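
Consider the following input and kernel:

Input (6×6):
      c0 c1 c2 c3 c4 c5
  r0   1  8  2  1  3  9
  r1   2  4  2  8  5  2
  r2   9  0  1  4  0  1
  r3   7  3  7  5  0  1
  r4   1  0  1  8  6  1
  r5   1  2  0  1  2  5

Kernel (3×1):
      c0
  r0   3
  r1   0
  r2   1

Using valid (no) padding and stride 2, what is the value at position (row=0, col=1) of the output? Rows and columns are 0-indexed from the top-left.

The receptive field on the input at this output position is [2 / 2 / 1]. Elementwise product with the kernel and sum: 2·3 + 1·1.

7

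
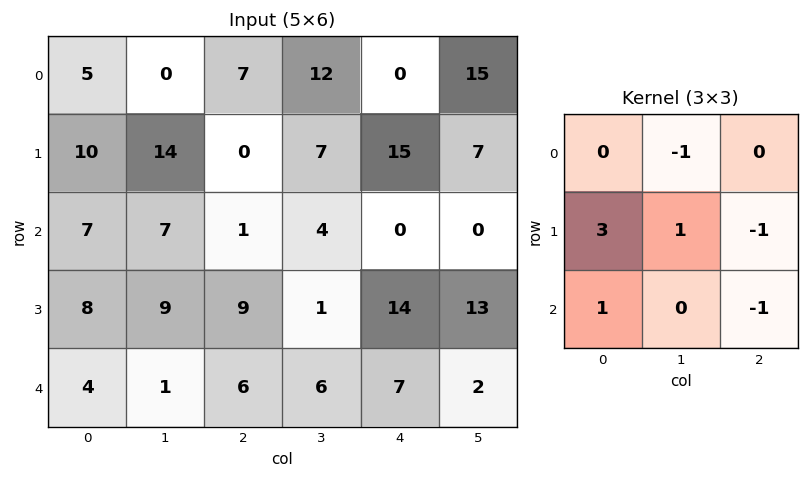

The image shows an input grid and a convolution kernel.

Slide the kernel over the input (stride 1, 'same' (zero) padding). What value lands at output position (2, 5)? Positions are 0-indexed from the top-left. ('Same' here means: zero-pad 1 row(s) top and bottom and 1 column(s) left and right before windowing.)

7

The receptive field on the zero-padded input at this output position is [15 7 0 / 0 0 0 / 14 13 0]. Elementwise product with the kernel and sum: 7·-1 + 0·3 + 0·1 + 0·-1 + 14·1 + 0·-1.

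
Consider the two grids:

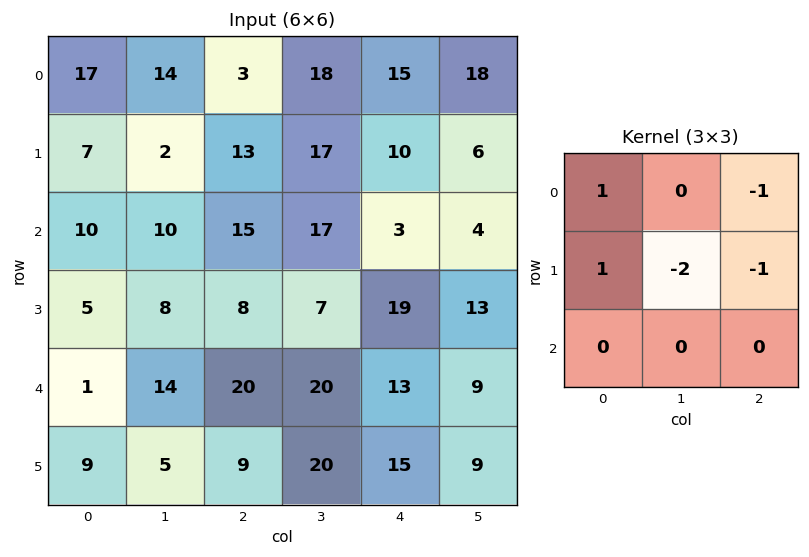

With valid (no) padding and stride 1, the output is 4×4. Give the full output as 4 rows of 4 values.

4 -45 -43 -9
-31 -52 -19 18
-24 -22 -13 -31
-50 -45 -44 -21

Output[0,0]: The receptive field on the input at this output position is [17 14 3 / 7 2 13 / 10 10 15]. Elementwise product with the kernel and sum: 17·1 + 3·-1 + 7·1 + 2·-2 + 13·-1.
Output[0,1]: The receptive field on the input at this output position is [14 3 18 / 2 13 17 / 10 15 17]. Elementwise product with the kernel and sum: 14·1 + 18·-1 + 2·1 + 13·-2 + 17·-1.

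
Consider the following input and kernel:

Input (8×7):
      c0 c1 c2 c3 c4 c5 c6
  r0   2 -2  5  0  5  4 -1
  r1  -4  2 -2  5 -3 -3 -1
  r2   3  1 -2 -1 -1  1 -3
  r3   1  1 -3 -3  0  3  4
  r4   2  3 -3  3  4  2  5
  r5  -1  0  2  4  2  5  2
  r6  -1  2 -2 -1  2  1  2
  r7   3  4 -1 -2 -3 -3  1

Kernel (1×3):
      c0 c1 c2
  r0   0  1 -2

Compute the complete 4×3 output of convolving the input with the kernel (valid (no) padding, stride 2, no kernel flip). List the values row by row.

Output[0,0]: The receptive field on the input at this output position is [2 -2 5]. Elementwise product with the kernel and sum: -2·1 + 5·-2.

-12 -10 6
5 1 7
9 -5 -8
6 -5 -3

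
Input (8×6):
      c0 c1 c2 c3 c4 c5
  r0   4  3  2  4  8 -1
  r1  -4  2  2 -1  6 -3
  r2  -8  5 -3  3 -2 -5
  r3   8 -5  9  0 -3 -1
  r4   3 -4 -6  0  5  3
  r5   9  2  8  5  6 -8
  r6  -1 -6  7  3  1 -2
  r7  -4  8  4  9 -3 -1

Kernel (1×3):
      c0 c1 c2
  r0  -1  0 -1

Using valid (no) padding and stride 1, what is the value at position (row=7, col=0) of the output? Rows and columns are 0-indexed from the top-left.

0

The receptive field on the input at this output position is [-4 8 4]. Elementwise product with the kernel and sum: -4·-1 + 4·-1.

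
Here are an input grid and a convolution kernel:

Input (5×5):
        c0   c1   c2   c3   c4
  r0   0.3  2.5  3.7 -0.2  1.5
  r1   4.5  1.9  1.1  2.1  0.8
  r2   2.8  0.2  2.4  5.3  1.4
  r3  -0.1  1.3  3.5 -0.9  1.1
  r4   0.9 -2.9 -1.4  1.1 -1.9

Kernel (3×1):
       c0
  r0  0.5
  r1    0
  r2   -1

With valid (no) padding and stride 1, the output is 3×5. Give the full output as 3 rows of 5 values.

Output[0,0]: The receptive field on the input at this output position is [0.3 / 4.5 / 2.8]. Elementwise product with the kernel and sum: 0.3·0.5 + 2.8·-1.

-2.65 1.05 -0.55 -5.4 -0.65
2.35 -0.35 -2.95 1.95 -0.7
0.5 3 2.6 1.55 2.6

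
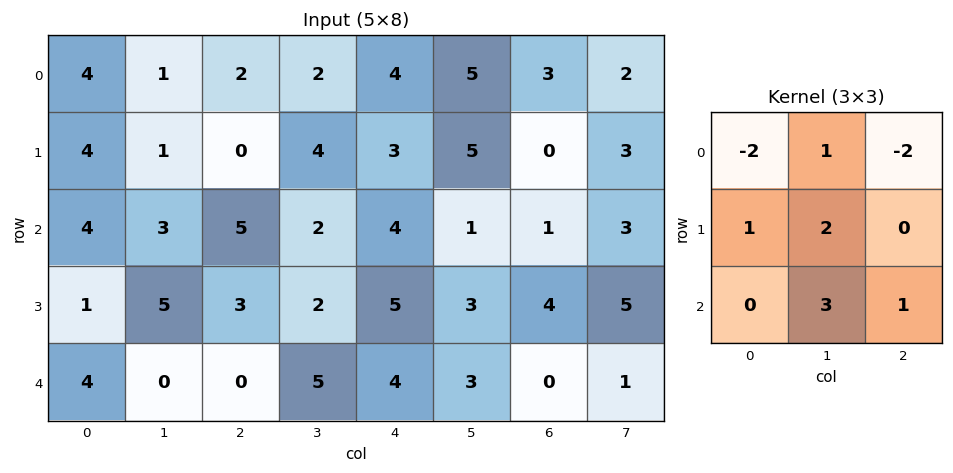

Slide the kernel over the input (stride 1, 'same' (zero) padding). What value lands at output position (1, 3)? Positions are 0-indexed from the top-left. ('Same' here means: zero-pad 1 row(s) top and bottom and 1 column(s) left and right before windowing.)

The receptive field on the zero-padded input at this output position is [2 2 4 / 0 4 3 / 5 2 4]. Elementwise product with the kernel and sum: 2·-2 + 2·1 + 4·-2 + 0·1 + 4·2 + 2·3 + 4·1.

8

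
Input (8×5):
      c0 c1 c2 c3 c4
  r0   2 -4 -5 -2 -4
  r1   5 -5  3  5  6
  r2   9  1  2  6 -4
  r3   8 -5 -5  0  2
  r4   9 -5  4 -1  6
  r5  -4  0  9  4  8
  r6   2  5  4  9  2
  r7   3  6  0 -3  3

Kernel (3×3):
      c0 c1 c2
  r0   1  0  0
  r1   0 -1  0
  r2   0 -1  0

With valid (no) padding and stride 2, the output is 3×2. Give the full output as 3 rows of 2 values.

Output[0,0]: The receptive field on the input at this output position is [2 -4 -5 / 5 -5 3 / 9 1 2]. Elementwise product with the kernel and sum: 2·1 + -5·-1 + 1·-1.
Output[0,1]: The receptive field on the input at this output position is [-5 -2 -4 / 3 5 6 / 2 6 -4]. Elementwise product with the kernel and sum: -5·1 + 5·-1 + 6·-1.

6 -16
19 3
4 -9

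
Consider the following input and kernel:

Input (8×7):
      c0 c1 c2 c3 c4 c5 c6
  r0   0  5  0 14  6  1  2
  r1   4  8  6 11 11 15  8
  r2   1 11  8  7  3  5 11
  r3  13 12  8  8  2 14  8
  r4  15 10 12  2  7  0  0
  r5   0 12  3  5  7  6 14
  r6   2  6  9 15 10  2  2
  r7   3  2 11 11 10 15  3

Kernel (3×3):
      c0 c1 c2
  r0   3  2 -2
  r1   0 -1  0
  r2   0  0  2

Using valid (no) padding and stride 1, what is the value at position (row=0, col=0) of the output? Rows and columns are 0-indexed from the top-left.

The receptive field on the input at this output position is [0 5 0 / 4 8 6 / 1 11 8]. Elementwise product with the kernel and sum: 0·3 + 5·2 + 0·-2 + 8·-1 + 8·2.

18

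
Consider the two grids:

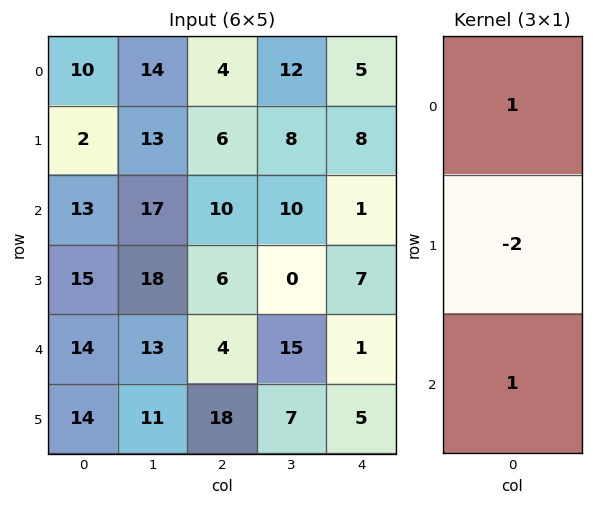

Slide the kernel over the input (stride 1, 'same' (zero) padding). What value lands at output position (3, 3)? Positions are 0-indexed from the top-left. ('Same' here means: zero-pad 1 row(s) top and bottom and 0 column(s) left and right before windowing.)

The receptive field on the zero-padded input at this output position is [10 / 0 / 15]. Elementwise product with the kernel and sum: 10·1 + 0·-2 + 15·1.

25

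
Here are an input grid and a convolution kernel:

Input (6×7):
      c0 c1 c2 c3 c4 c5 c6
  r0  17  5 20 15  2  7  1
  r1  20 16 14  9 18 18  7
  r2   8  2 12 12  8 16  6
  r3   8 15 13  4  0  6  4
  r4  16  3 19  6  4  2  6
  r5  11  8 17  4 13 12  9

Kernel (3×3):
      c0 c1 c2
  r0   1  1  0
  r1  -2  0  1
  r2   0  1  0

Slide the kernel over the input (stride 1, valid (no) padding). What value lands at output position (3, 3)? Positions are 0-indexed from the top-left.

7

The receptive field on the input at this output position is [4 0 6 / 6 4 2 / 4 13 12]. Elementwise product with the kernel and sum: 4·1 + 0·1 + 6·-2 + 2·1 + 13·1.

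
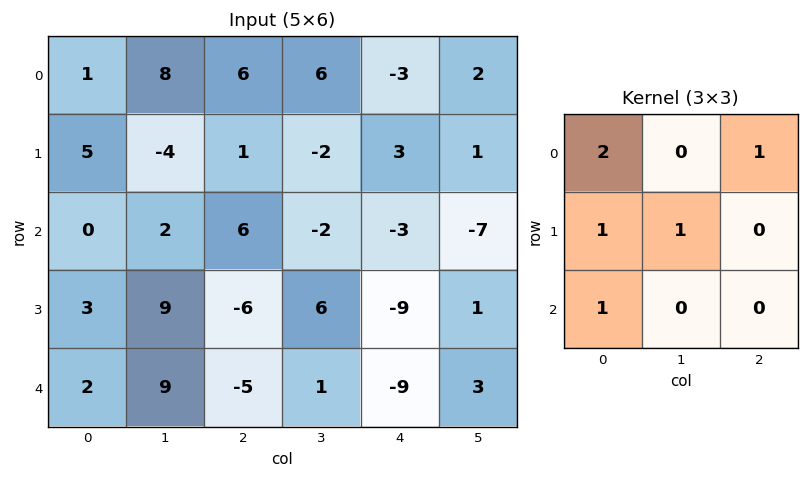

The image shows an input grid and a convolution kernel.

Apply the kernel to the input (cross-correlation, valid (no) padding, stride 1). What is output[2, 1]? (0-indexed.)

14

The receptive field on the input at this output position is [2 6 -2 / 9 -6 6 / 9 -5 1]. Elementwise product with the kernel and sum: 2·2 + -2·1 + 9·1 + -6·1 + 9·1.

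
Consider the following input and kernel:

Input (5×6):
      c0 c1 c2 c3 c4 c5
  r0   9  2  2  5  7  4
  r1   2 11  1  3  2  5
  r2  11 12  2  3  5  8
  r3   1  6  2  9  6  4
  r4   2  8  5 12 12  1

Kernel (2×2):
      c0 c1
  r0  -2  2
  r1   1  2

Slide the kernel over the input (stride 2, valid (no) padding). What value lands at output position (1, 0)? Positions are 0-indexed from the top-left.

15

The receptive field on the input at this output position is [11 12 / 1 6]. Elementwise product with the kernel and sum: 11·-2 + 12·2 + 1·1 + 6·2.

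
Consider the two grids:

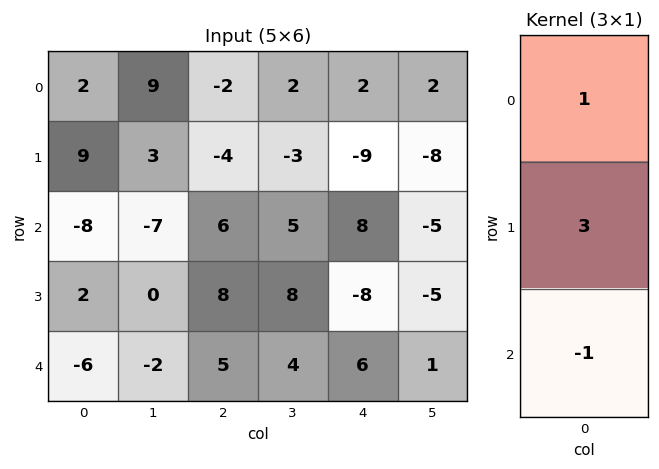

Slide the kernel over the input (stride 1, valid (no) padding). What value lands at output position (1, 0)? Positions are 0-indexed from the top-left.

-17

The receptive field on the input at this output position is [9 / -8 / 2]. Elementwise product with the kernel and sum: 9·1 + -8·3 + 2·-1.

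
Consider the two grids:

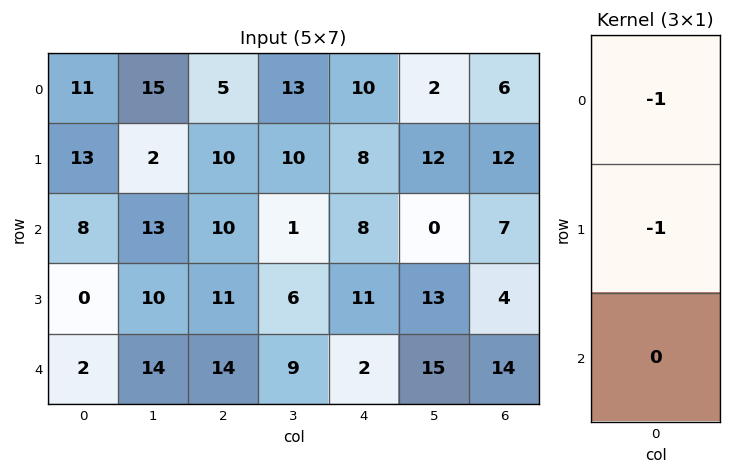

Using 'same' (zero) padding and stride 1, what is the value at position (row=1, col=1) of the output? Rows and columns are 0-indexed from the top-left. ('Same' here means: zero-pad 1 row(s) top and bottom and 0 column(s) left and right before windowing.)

-17

The receptive field on the zero-padded input at this output position is [15 / 2 / 13]. Elementwise product with the kernel and sum: 15·-1 + 2·-1.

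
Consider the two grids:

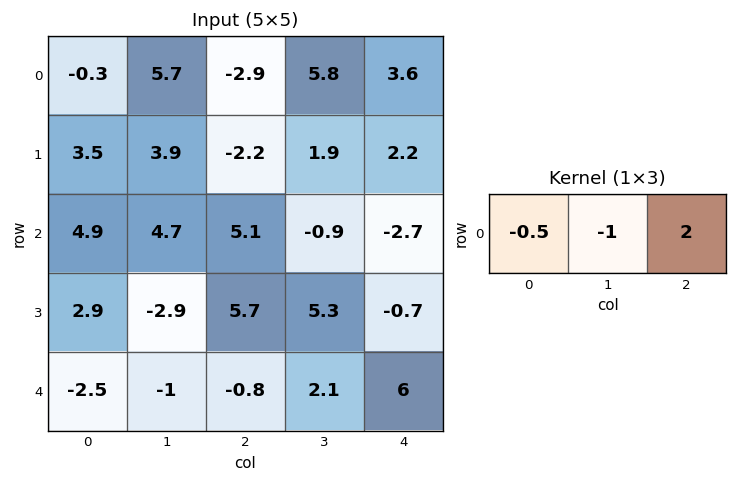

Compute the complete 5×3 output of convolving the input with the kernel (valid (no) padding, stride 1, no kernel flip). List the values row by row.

-11.35 11.65 2.85
-10.05 4.05 3.6
3.05 -9.25 -7.05
12.85 6.35 -9.55
0.65 5.5 10.3

Output[0,0]: The receptive field on the input at this output position is [-0.3 5.7 -2.9]. Elementwise product with the kernel and sum: -0.3·-0.5 + 5.7·-1 + -2.9·2.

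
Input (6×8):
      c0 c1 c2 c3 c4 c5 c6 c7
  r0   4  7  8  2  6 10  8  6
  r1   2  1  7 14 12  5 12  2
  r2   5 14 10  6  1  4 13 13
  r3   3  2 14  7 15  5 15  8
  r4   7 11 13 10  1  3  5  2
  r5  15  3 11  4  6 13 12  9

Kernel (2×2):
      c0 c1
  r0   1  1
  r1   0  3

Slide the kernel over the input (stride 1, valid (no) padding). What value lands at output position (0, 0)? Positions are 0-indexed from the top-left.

The receptive field on the input at this output position is [4 7 / 2 1]. Elementwise product with the kernel and sum: 4·1 + 7·1 + 1·3.

14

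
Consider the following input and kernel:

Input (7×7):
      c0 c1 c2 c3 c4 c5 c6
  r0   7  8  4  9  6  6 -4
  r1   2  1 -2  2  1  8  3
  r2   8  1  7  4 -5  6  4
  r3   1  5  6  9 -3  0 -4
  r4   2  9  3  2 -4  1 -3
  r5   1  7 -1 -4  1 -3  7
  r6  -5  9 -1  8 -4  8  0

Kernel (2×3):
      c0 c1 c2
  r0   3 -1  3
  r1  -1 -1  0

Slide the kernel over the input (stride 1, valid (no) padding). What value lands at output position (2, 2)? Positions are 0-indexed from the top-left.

-13

The receptive field on the input at this output position is [7 4 -5 / 6 9 -3]. Elementwise product with the kernel and sum: 7·3 + 4·-1 + -5·3 + 6·-1 + 9·-1.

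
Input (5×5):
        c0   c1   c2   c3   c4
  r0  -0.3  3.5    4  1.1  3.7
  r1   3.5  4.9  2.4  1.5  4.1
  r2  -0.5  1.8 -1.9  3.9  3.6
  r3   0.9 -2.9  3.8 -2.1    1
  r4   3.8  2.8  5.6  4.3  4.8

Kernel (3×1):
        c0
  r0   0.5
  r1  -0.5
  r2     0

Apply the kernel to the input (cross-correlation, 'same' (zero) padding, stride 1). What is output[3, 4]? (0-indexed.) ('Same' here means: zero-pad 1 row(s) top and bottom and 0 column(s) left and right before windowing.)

The receptive field on the zero-padded input at this output position is [3.6 / 1 / 4.8]. Elementwise product with the kernel and sum: 3.6·0.5 + 1·-0.5.

1.3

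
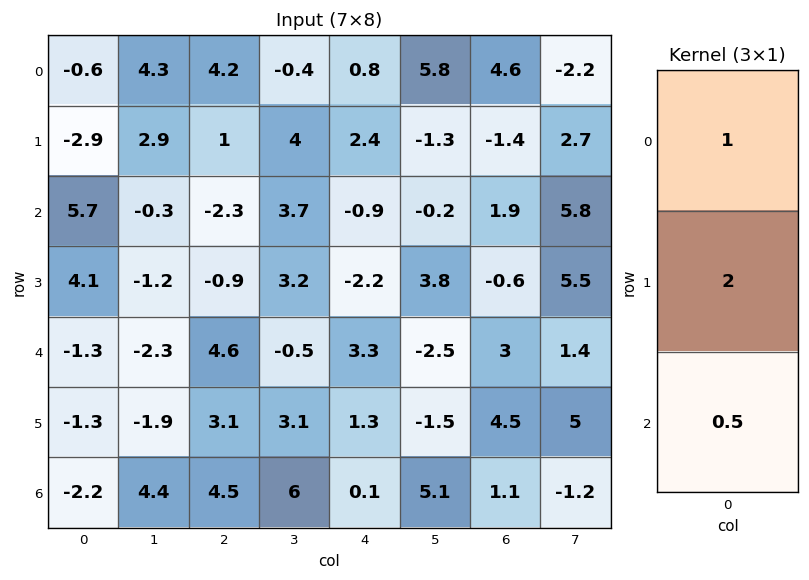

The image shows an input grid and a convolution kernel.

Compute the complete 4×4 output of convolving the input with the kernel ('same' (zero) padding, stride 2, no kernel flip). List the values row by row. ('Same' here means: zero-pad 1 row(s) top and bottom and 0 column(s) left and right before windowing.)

Output[0,0]: The receptive field on the zero-padded input at this output position is [0 / -0.6 / -2.9]. Elementwise product with the kernel and sum: 0·1 + -0.6·2 + -2.9·0.5.

-2.65 8.9 2.8 8.5
10.55 -4.05 -0.5 2.1
0.85 9.85 5.05 7.65
-5.7 12.1 1.5 6.7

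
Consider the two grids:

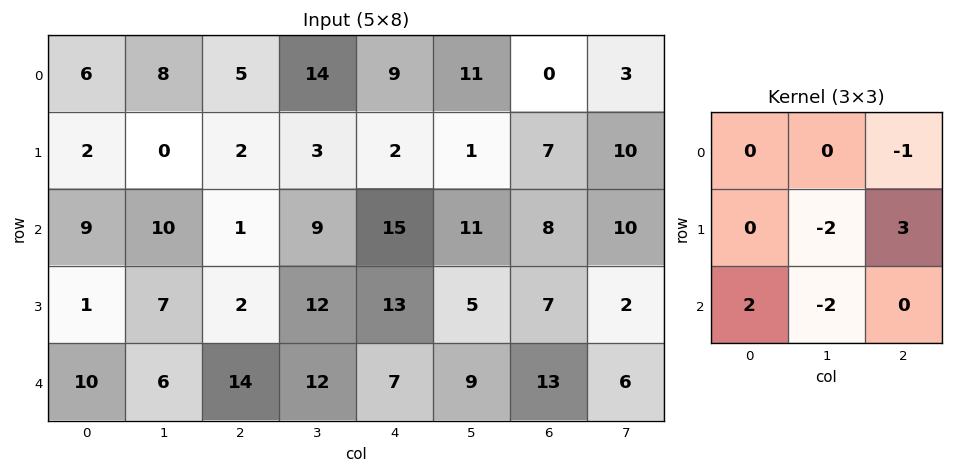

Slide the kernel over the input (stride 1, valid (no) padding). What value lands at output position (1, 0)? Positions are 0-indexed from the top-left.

-31

The receptive field on the input at this output position is [2 0 2 / 9 10 1 / 1 7 2]. Elementwise product with the kernel and sum: 2·-1 + 10·-2 + 1·3 + 1·2 + 7·-2.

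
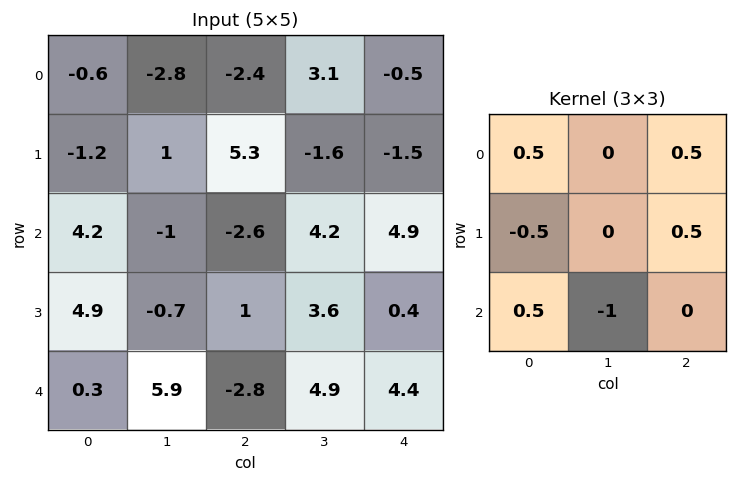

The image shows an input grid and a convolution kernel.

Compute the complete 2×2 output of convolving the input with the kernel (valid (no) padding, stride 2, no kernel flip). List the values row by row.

Output[0,0]: The receptive field on the input at this output position is [-0.6 -2.8 -2.4 / -1.2 1 5.3 / 4.2 -1 -2.6]. Elementwise product with the kernel and sum: -0.6·0.5 + -2.4·0.5 + -1.2·-0.5 + 5.3·0.5 + 4.2·0.5 + -1·-1.

4.85 -10.35
-6.9 -5.45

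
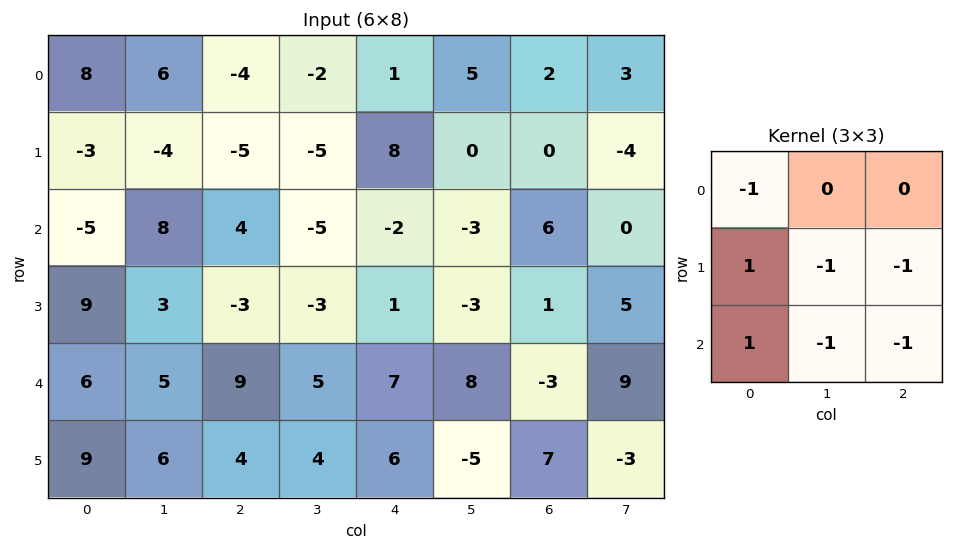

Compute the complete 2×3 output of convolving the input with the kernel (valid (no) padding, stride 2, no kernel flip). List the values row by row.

Output[0,0]: The receptive field on the input at this output position is [8 6 -4 / -3 -4 -5 / -5 8 4]. Elementwise product with the kernel and sum: 8·-1 + -3·1 + -4·-1 + -5·-1 + -5·1 + 8·-1 + 4·-1.

-19 7 2
6 -8 7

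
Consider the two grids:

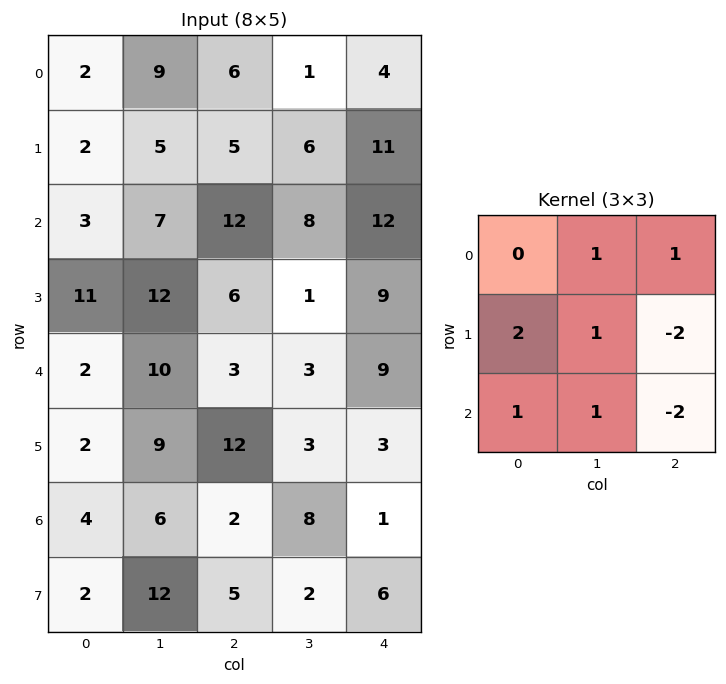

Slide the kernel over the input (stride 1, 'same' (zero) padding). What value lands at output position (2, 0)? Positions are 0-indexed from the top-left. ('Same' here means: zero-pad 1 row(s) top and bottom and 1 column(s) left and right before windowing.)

-17

The receptive field on the zero-padded input at this output position is [0 2 5 / 0 3 7 / 0 11 12]. Elementwise product with the kernel and sum: 2·1 + 5·1 + 0·2 + 3·1 + 7·-2 + 0·1 + 11·1 + 12·-2.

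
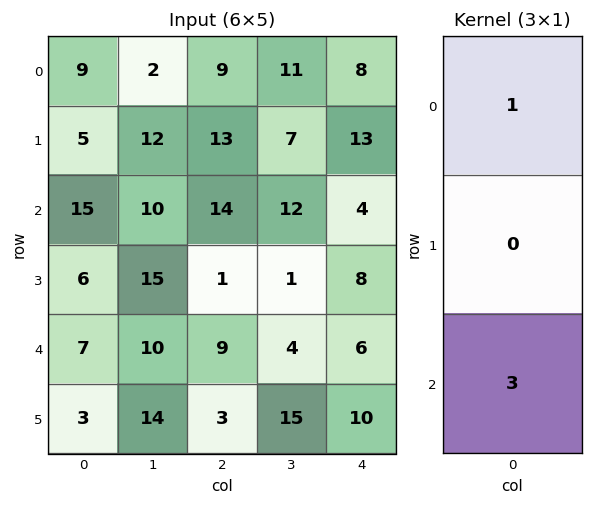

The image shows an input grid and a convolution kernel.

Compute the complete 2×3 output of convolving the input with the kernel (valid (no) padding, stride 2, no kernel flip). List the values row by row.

54 51 20
36 41 22

Output[0,0]: The receptive field on the input at this output position is [9 / 5 / 15]. Elementwise product with the kernel and sum: 9·1 + 15·3.
Output[0,1]: The receptive field on the input at this output position is [9 / 13 / 14]. Elementwise product with the kernel and sum: 9·1 + 14·3.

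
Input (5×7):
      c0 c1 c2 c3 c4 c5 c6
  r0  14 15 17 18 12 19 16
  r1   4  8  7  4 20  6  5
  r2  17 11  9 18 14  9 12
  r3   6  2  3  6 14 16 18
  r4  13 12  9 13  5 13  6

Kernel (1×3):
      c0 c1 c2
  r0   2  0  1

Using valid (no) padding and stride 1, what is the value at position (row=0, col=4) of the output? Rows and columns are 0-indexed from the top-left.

40

The receptive field on the input at this output position is [12 19 16]. Elementwise product with the kernel and sum: 12·2 + 16·1.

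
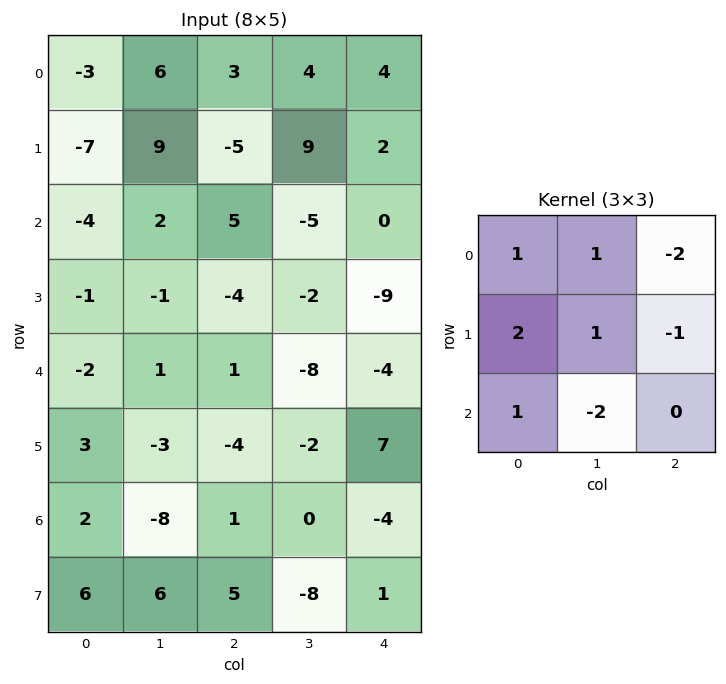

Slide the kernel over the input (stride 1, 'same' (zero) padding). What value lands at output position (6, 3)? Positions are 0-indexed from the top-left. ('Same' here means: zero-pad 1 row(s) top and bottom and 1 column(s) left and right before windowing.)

7

The receptive field on the zero-padded input at this output position is [-4 -2 7 / 1 0 -4 / 5 -8 1]. Elementwise product with the kernel and sum: -4·1 + -2·1 + 7·-2 + 1·2 + 0·1 + -4·-1 + 5·1 + -8·-2.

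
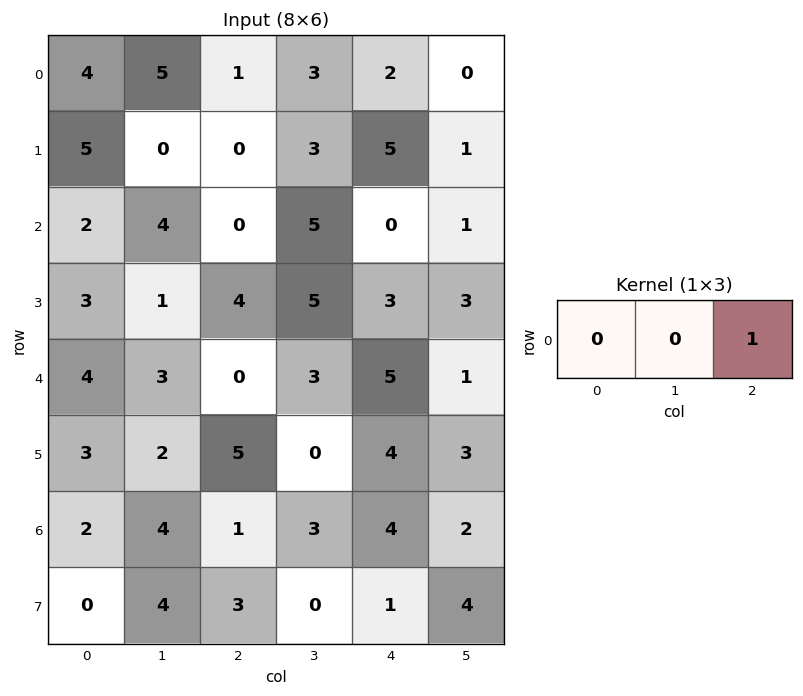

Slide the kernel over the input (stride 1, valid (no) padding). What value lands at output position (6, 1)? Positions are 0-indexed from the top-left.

3

The receptive field on the input at this output position is [4 1 3]. Elementwise product with the kernel and sum: 3·1.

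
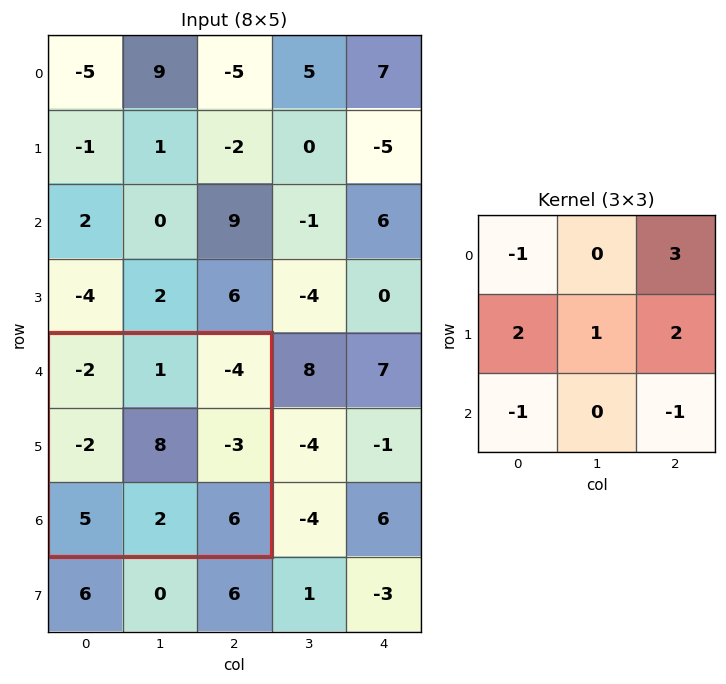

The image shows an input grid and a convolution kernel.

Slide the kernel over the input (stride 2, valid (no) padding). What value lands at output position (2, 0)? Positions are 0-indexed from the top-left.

The receptive field on the input at this output position is [-2 1 -4 / -2 8 -3 / 5 2 6]. Elementwise product with the kernel and sum: -2·-1 + -4·3 + -2·2 + 8·1 + -3·2 + 5·-1 + 6·-1.

-23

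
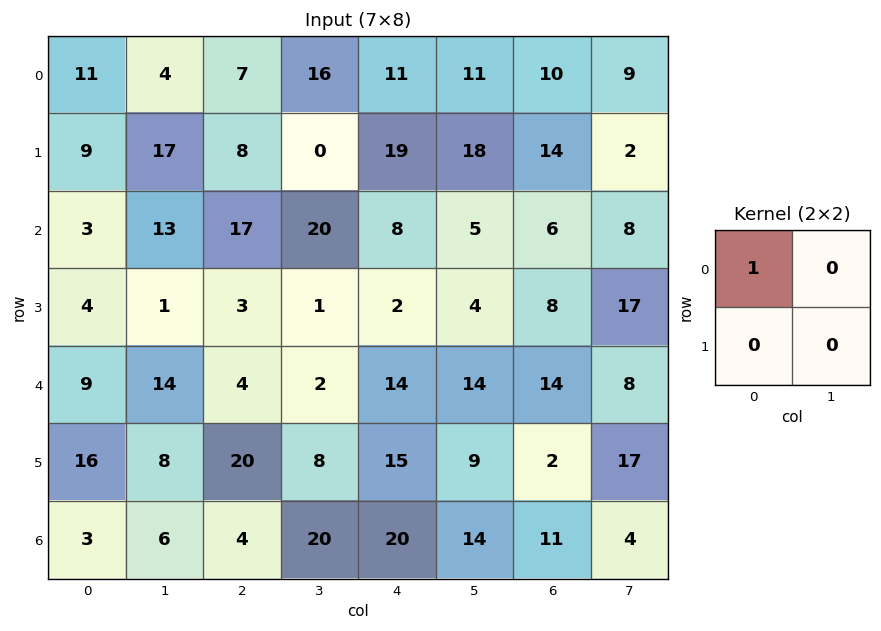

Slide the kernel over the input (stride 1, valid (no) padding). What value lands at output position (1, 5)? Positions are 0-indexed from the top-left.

18

The receptive field on the input at this output position is [18 14 / 5 6]. Elementwise product with the kernel and sum: 18·1.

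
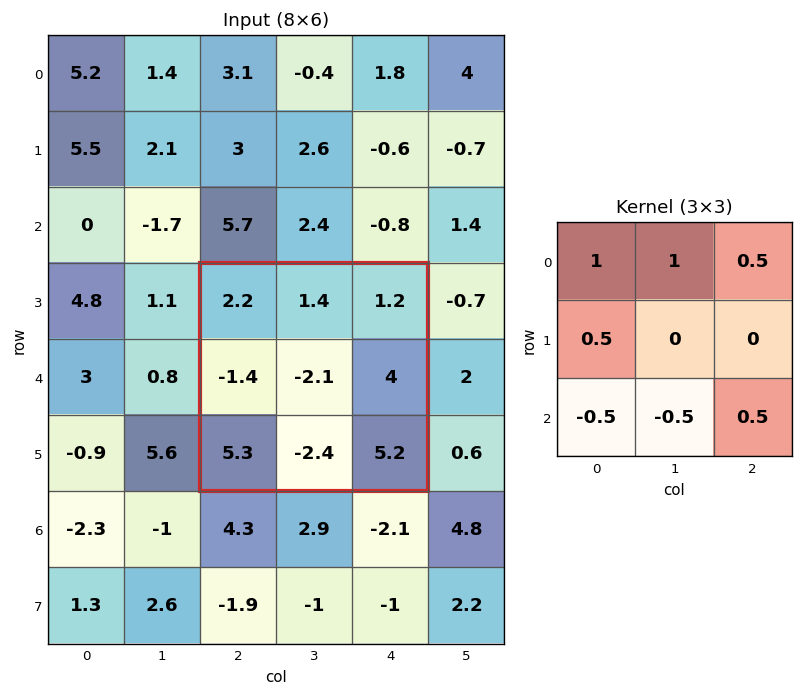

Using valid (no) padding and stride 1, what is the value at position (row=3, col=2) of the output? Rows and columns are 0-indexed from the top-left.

4.65

The receptive field on the input at this output position is [2.2 1.4 1.2 / -1.4 -2.1 4 / 5.3 -2.4 5.2]. Elementwise product with the kernel and sum: 2.2·1 + 1.4·1 + 1.2·0.5 + -1.4·0.5 + 5.3·-0.5 + -2.4·-0.5 + 5.2·0.5.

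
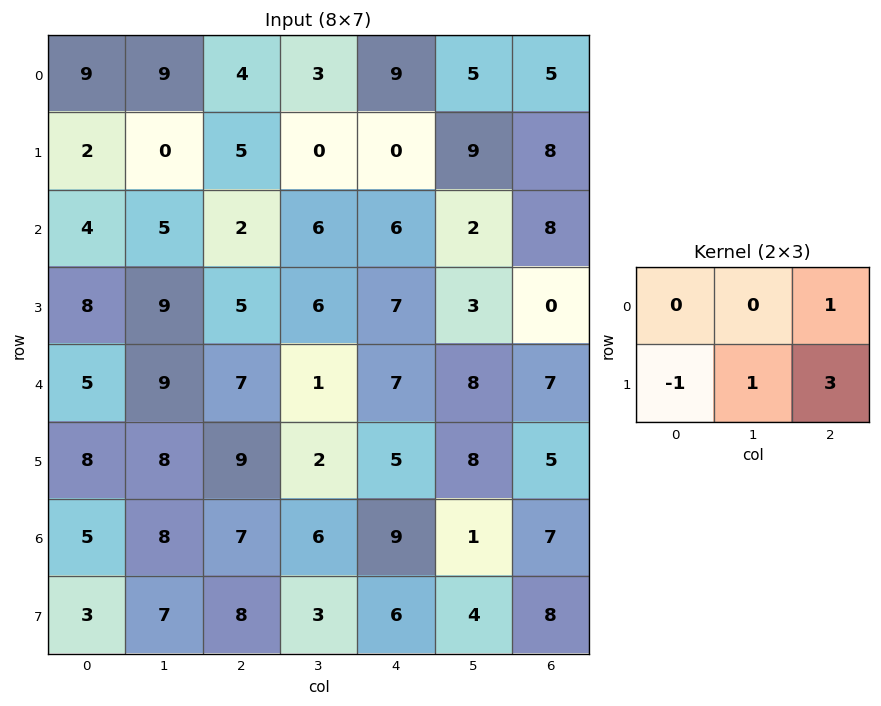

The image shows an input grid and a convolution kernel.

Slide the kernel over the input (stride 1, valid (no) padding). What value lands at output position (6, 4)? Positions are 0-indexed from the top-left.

The receptive field on the input at this output position is [9 1 7 / 6 4 8]. Elementwise product with the kernel and sum: 7·1 + 6·-1 + 4·1 + 8·3.

29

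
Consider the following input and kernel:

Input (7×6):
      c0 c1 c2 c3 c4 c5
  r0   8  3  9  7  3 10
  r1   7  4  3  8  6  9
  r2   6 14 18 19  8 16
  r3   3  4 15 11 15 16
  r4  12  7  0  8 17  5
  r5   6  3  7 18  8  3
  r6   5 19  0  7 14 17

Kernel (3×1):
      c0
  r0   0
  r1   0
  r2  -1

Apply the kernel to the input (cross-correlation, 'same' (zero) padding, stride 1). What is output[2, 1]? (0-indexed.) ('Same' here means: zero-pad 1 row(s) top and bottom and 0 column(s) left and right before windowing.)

The receptive field on the zero-padded input at this output position is [4 / 14 / 4]. Elementwise product with the kernel and sum: 4·-1.

-4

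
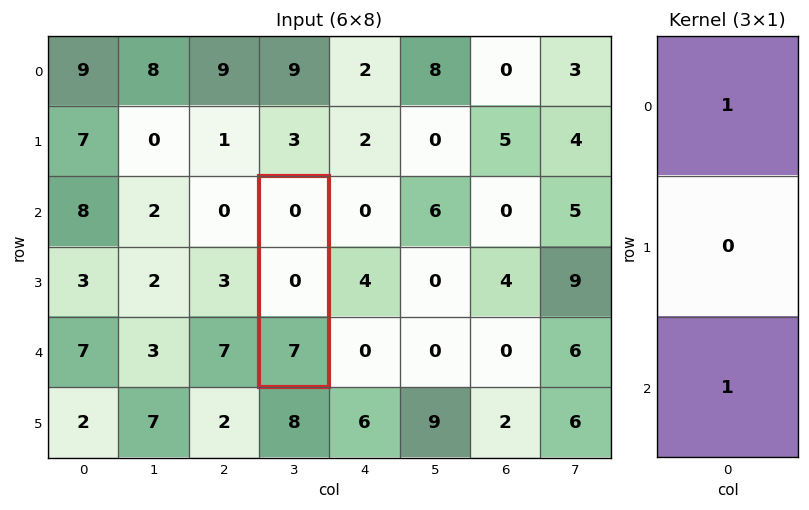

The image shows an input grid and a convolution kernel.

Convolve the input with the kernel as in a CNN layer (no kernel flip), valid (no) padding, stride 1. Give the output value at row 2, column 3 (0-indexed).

7

The receptive field on the input at this output position is [0 / 0 / 7]. Elementwise product with the kernel and sum: 0·1 + 7·1.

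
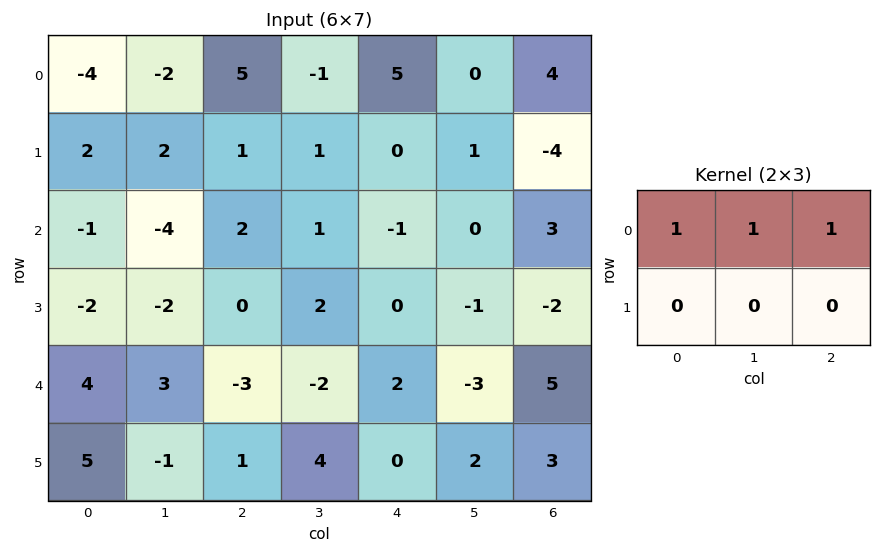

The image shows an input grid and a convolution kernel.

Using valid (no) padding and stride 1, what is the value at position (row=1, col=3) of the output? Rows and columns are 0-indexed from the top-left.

2

The receptive field on the input at this output position is [1 0 1 / 1 -1 0]. Elementwise product with the kernel and sum: 1·1 + 0·1 + 1·1.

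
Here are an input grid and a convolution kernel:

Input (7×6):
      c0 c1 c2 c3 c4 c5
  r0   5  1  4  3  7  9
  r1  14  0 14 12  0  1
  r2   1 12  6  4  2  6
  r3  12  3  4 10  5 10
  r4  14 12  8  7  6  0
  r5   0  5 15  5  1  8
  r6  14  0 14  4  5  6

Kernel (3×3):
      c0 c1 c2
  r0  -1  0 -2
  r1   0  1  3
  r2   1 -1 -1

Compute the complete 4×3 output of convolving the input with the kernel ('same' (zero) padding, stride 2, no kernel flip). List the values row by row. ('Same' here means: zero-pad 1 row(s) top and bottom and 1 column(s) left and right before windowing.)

Output[0,0]: The receptive field on the zero-padded input at this output position is [0 0 0 / 0 5 1 / 0 14 0]. Elementwise product with the kernel and sum: 0·-1 + 0·-2 + 5·1 + 1·3 + 0·1 + 14·-1 + 0·-1.
Output[0,1]: The receptive field on the zero-padded input at this output position is [0 0 0 / 1 4 3 / 0 14 12]. Elementwise product with the kernel and sum: 0·-1 + 0·-2 + 4·1 + 3·3 + 0·1 + 14·-1 + 12·-1.

-6 -13 45
22 -17 1
39 -9 -28
4 11 2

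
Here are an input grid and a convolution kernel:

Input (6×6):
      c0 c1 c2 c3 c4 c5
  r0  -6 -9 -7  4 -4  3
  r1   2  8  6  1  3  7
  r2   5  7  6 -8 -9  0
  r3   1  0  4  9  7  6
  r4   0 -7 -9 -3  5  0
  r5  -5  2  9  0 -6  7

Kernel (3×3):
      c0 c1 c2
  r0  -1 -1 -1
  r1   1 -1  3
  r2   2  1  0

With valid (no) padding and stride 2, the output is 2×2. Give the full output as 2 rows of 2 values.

Output[0,0]: The receptive field on the input at this output position is [-6 -9 -7 / 2 8 6 / 5 7 6]. Elementwise product with the kernel and sum: -6·-1 + -9·-1 + -7·-1 + 2·1 + 8·-1 + 6·3 + 5·2 + 7·1.
Output[0,1]: The receptive field on the input at this output position is [-7 4 -4 / 6 1 3 / 6 -8 -9]. Elementwise product with the kernel and sum: -7·-1 + 4·-1 + -4·-1 + 6·1 + 1·-1 + 3·3 + 6·2 + -8·1.

51 25
-12 6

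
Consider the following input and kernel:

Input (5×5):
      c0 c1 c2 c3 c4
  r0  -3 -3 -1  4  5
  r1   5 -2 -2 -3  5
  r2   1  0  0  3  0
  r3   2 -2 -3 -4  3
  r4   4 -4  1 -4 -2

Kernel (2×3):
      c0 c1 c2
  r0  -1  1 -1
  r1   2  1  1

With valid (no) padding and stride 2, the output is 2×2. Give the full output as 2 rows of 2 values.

7 -2
-2 -4

Output[0,0]: The receptive field on the input at this output position is [-3 -3 -1 / 5 -2 -2]. Elementwise product with the kernel and sum: -3·-1 + -3·1 + -1·-1 + 5·2 + -2·1 + -2·1.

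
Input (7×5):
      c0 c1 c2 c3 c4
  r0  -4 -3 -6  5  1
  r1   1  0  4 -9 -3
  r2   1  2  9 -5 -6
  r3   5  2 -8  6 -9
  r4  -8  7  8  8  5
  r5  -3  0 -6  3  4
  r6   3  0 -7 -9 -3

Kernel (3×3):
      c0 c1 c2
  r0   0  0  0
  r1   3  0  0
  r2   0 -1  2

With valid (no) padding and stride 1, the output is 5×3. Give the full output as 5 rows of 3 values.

19 -19 5
-15 26 3
24 14 -22
-36 33 29
-23 -11 -15

Output[0,0]: The receptive field on the input at this output position is [-4 -3 -6 / 1 0 4 / 1 2 9]. Elementwise product with the kernel and sum: 1·3 + 2·-1 + 9·2.
Output[0,1]: The receptive field on the input at this output position is [-3 -6 5 / 0 4 -9 / 2 9 -5]. Elementwise product with the kernel and sum: 0·3 + 9·-1 + -5·2.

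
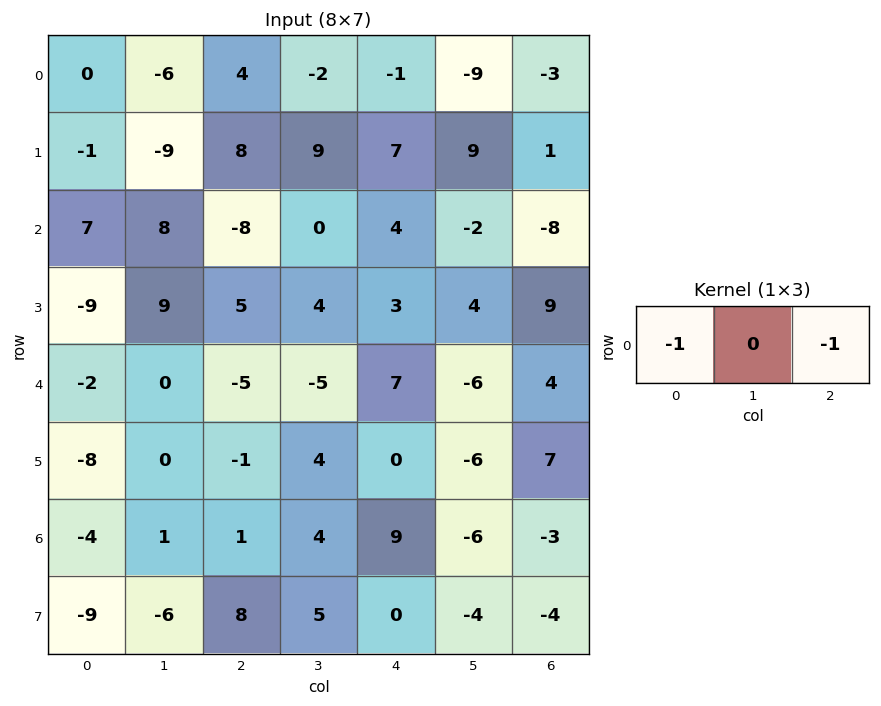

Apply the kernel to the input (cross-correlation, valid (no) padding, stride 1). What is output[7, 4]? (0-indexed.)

The receptive field on the input at this output position is [0 -4 -4]. Elementwise product with the kernel and sum: 0·-1 + -4·-1.

4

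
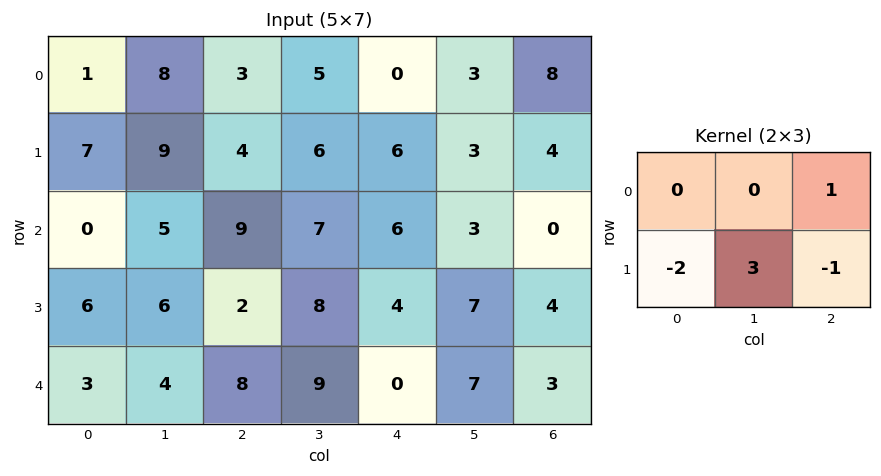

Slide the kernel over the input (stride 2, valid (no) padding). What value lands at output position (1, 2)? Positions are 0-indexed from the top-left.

The receptive field on the input at this output position is [6 3 0 / 4 7 4]. Elementwise product with the kernel and sum: 0·1 + 4·-2 + 7·3 + 4·-1.

9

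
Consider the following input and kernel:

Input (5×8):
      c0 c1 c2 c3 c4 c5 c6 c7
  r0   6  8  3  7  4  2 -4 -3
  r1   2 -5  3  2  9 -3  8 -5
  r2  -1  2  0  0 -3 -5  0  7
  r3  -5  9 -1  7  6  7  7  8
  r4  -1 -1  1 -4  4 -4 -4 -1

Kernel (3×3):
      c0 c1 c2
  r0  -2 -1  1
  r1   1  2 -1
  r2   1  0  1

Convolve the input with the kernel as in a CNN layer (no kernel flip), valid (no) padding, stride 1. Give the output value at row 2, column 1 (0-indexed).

-9

The receptive field on the input at this output position is [2 0 0 / 9 -1 7 / -1 1 -4]. Elementwise product with the kernel and sum: 2·-2 + 0·-1 + 0·1 + 9·1 + -1·2 + 7·-1 + -1·1 + -4·1.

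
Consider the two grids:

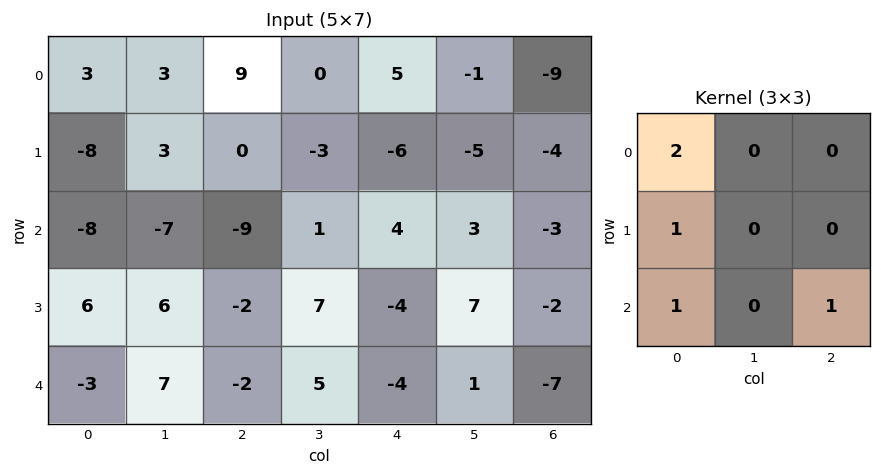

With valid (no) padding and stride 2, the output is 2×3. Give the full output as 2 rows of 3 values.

-19 13 5
-15 -26 -7

Output[0,0]: The receptive field on the input at this output position is [3 3 9 / -8 3 0 / -8 -7 -9]. Elementwise product with the kernel and sum: 3·2 + -8·1 + -8·1 + -9·1.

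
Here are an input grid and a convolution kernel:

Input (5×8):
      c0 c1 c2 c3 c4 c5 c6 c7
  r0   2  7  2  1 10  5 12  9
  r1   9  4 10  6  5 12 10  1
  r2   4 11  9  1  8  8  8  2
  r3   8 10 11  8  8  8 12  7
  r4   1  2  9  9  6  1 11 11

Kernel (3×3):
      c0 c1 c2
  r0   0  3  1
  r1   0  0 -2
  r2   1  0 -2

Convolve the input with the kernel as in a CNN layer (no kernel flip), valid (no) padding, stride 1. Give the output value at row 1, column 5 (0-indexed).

The receptive field on the input at this output position is [12 10 1 / 8 8 2 / 8 12 7]. Elementwise product with the kernel and sum: 10·3 + 1·1 + 2·-2 + 8·1 + 7·-2.

21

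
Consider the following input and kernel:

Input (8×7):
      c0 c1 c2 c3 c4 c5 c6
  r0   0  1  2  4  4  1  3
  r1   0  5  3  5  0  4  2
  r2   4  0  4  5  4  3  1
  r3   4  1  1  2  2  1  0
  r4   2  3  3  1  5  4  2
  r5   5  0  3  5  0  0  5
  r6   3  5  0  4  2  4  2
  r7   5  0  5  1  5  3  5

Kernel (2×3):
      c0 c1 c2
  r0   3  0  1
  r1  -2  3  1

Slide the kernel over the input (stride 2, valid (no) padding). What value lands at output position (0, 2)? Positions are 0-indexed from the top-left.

29

The receptive field on the input at this output position is [4 1 3 / 0 4 2]. Elementwise product with the kernel and sum: 4·3 + 3·1 + 0·-2 + 4·3 + 2·1.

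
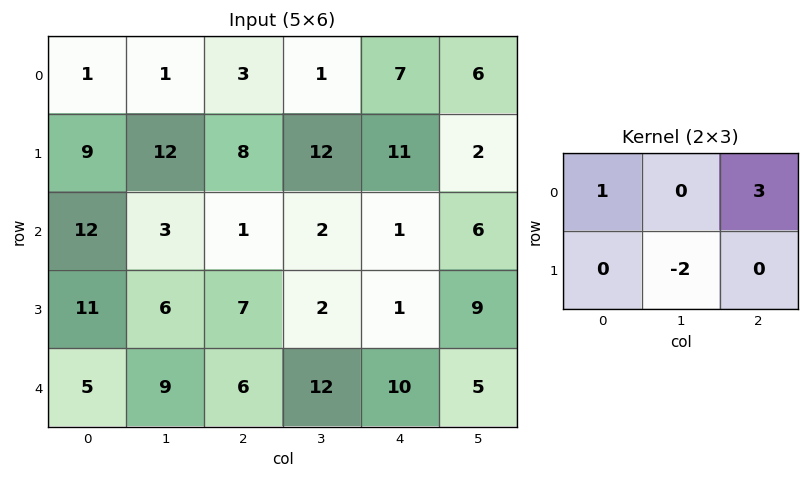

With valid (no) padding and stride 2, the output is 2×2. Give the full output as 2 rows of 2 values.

-14 0
3 0

Output[0,0]: The receptive field on the input at this output position is [1 1 3 / 9 12 8]. Elementwise product with the kernel and sum: 1·1 + 3·3 + 12·-2.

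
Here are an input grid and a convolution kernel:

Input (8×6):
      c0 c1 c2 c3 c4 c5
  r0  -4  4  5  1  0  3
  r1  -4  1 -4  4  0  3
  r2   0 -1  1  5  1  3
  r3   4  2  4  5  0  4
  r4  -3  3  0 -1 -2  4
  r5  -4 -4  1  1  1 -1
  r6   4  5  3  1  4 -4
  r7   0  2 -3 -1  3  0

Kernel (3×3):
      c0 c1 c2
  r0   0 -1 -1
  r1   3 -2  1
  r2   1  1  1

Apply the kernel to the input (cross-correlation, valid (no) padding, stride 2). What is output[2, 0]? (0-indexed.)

6

The receptive field on the input at this output position is [-3 3 0 / -4 -4 1 / 4 5 3]. Elementwise product with the kernel and sum: 3·-1 + 0·-1 + -4·3 + -4·-2 + 1·1 + 4·1 + 5·1 + 3·1.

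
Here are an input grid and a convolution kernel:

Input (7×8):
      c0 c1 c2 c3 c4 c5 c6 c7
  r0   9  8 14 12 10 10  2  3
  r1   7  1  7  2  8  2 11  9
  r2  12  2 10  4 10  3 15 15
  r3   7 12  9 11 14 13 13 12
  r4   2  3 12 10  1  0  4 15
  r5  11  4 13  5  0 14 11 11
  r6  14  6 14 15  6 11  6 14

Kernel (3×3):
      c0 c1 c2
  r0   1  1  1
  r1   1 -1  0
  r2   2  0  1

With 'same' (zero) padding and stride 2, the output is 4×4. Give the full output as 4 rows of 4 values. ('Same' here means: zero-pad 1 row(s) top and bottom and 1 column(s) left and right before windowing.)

-8 -2 8 21
8 37 41 48
21 36 71 73
1 14 28 41

Output[0,0]: The receptive field on the zero-padded input at this output position is [0 0 0 / 0 9 8 / 0 7 1]. Elementwise product with the kernel and sum: 0·1 + 0·1 + 0·1 + 0·1 + 9·-1 + 0·2 + 1·1.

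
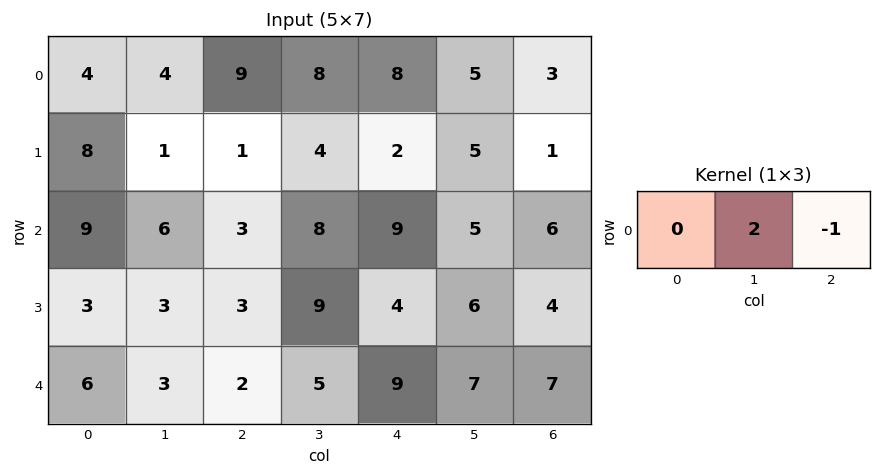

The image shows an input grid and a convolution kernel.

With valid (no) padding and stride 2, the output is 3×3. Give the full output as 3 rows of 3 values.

-1 8 7
9 7 4
4 1 7

Output[0,0]: The receptive field on the input at this output position is [4 4 9]. Elementwise product with the kernel and sum: 4·2 + 9·-1.
Output[0,1]: The receptive field on the input at this output position is [9 8 8]. Elementwise product with the kernel and sum: 8·2 + 8·-1.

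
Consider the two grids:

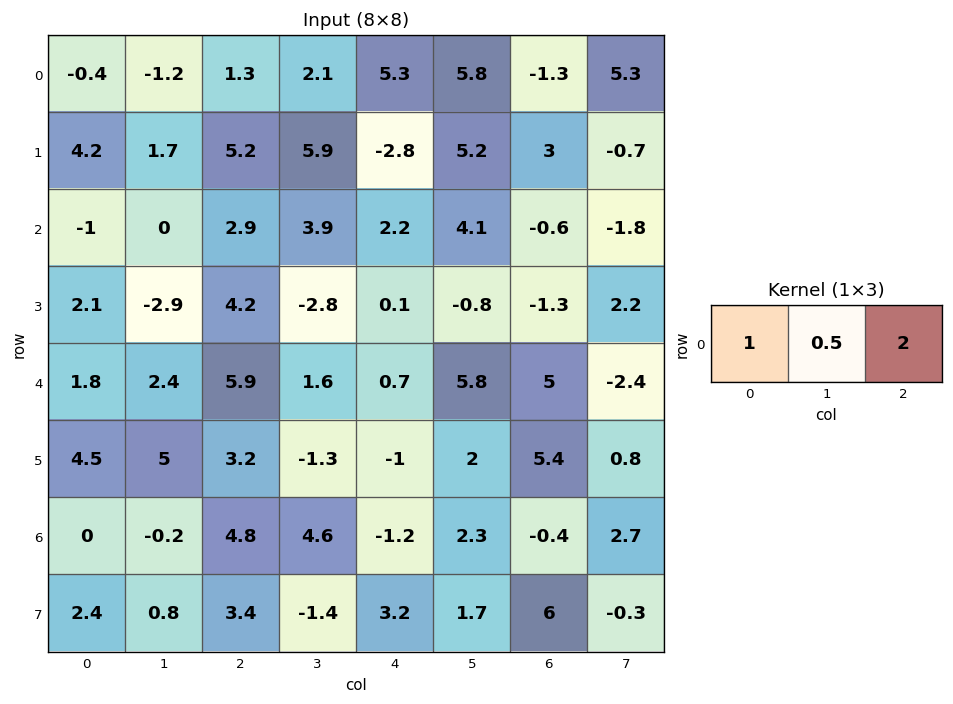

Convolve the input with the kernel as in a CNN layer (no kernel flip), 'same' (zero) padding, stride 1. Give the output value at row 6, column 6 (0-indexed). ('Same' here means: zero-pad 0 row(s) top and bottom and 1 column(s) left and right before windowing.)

The receptive field on the zero-padded input at this output position is [2.3 -0.4 2.7]. Elementwise product with the kernel and sum: 2.3·1 + -0.4·0.5 + 2.7·2.

7.5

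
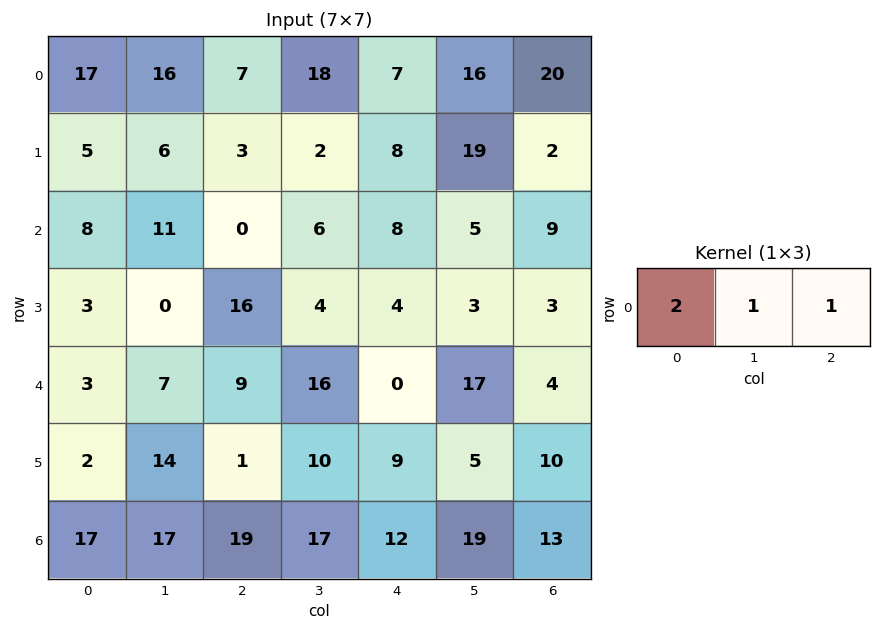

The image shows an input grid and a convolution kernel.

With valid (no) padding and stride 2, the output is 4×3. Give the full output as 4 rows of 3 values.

Output[0,0]: The receptive field on the input at this output position is [17 16 7]. Elementwise product with the kernel and sum: 17·2 + 16·1 + 7·1.

57 39 50
27 14 30
22 34 21
70 67 56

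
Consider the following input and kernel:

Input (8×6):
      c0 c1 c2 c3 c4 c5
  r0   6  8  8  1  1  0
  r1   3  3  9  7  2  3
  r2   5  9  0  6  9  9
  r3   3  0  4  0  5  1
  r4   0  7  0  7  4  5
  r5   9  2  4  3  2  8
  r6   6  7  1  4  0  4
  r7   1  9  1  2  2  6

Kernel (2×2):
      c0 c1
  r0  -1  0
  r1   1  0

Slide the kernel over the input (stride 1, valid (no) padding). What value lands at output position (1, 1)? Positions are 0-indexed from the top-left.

The receptive field on the input at this output position is [3 9 / 9 0]. Elementwise product with the kernel and sum: 3·-1 + 9·1.

6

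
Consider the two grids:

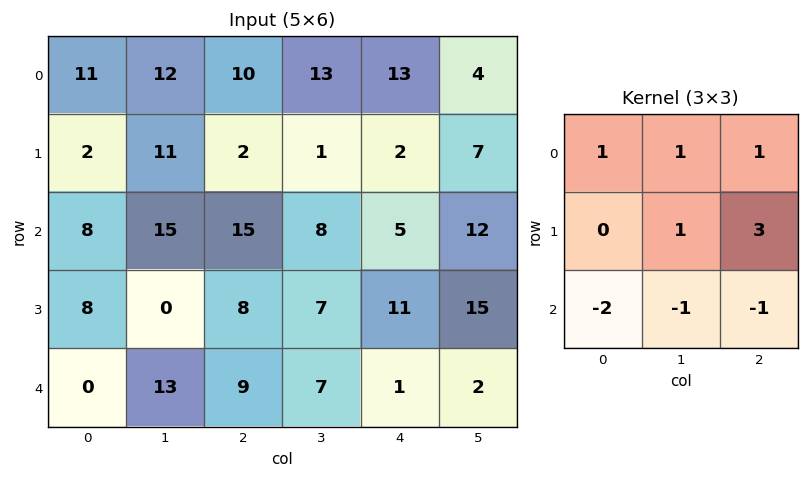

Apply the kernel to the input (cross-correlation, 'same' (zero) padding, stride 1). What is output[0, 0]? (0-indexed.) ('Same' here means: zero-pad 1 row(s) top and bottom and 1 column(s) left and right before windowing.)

34

The receptive field on the zero-padded input at this output position is [0 0 0 / 0 11 12 / 0 2 11]. Elementwise product with the kernel and sum: 0·1 + 0·1 + 0·1 + 11·1 + 12·3 + 0·-2 + 2·-1 + 11·-1.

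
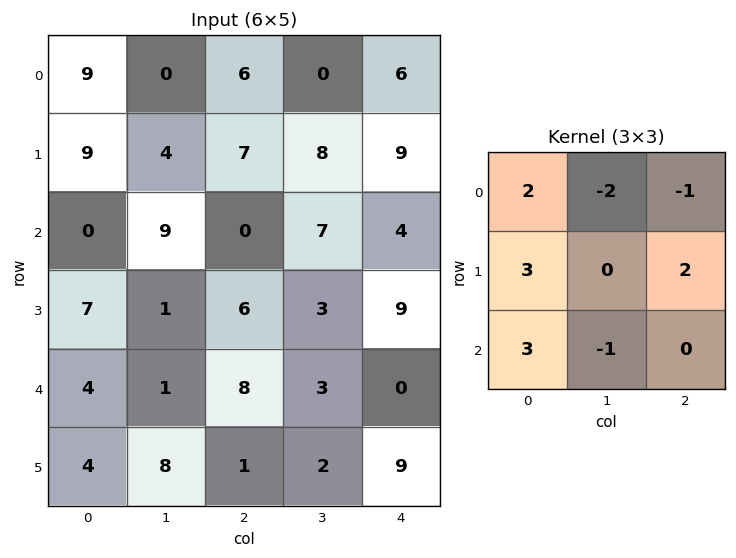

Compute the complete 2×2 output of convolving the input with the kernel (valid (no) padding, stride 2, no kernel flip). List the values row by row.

44 38
26 39

Output[0,0]: The receptive field on the input at this output position is [9 0 6 / 9 4 7 / 0 9 0]. Elementwise product with the kernel and sum: 9·2 + 0·-2 + 6·-1 + 9·3 + 7·2 + 0·3 + 9·-1.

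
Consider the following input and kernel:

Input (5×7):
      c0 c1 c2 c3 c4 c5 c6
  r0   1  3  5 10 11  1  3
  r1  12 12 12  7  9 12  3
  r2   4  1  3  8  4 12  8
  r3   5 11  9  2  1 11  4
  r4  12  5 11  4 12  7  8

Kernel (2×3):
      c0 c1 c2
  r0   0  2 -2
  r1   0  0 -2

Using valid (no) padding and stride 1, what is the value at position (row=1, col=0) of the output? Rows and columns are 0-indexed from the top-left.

The receptive field on the input at this output position is [12 12 12 / 4 1 3]. Elementwise product with the kernel and sum: 12·2 + 12·-2 + 3·-2.

-6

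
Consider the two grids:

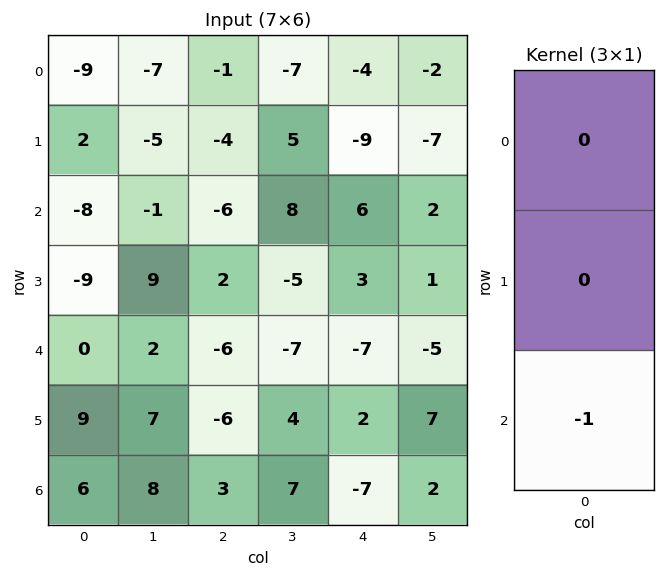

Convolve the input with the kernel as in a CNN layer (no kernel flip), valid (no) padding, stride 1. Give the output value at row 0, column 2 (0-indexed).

6

The receptive field on the input at this output position is [-1 / -4 / -6]. Elementwise product with the kernel and sum: -6·-1.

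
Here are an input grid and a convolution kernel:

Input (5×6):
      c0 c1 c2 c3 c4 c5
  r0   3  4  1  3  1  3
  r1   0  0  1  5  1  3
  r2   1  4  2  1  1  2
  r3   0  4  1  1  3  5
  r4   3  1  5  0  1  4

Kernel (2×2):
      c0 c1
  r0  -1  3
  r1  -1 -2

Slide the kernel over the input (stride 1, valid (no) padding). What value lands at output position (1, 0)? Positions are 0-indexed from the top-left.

The receptive field on the input at this output position is [0 0 / 1 4]. Elementwise product with the kernel and sum: 0·-1 + 0·3 + 1·-1 + 4·-2.

-9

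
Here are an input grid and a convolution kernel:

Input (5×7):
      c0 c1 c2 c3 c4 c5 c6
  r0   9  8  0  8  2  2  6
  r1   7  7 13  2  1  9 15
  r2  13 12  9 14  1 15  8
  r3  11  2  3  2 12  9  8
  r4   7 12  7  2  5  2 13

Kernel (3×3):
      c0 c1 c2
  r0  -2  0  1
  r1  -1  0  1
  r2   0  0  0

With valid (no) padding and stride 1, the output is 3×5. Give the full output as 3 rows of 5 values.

-12 -13 -10 -7 16
-5 -10 -33 6 20
-25 -10 -8 -6 2

Output[0,0]: The receptive field on the input at this output position is [9 8 0 / 7 7 13 / 13 12 9]. Elementwise product with the kernel and sum: 9·-2 + 0·1 + 7·-1 + 13·1.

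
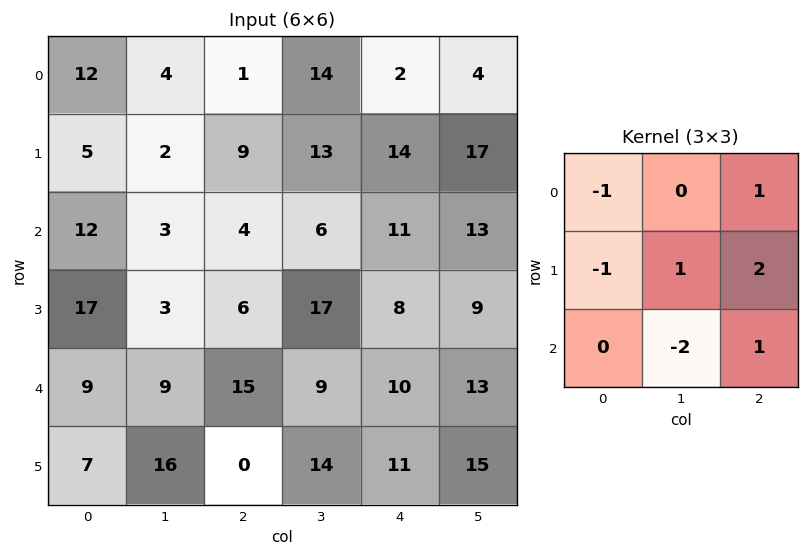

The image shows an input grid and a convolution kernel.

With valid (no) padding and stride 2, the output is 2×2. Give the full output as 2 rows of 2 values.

2 32
-13 26

Output[0,0]: The receptive field on the input at this output position is [12 4 1 / 5 2 9 / 12 3 4]. Elementwise product with the kernel and sum: 12·-1 + 1·1 + 5·-1 + 2·1 + 9·2 + 3·-2 + 4·1.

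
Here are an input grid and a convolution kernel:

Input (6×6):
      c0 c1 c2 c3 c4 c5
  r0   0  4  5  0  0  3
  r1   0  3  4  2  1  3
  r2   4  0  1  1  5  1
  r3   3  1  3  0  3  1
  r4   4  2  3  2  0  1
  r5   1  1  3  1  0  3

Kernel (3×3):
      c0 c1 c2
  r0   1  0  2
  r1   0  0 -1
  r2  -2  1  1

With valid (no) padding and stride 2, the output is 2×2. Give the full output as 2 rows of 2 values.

Output[0,0]: The receptive field on the input at this output position is [0 4 5 / 0 3 4 / 4 0 1]. Elementwise product with the kernel and sum: 0·1 + 5·2 + 4·-1 + 4·-2 + 0·1 + 1·1.

-1 8
0 4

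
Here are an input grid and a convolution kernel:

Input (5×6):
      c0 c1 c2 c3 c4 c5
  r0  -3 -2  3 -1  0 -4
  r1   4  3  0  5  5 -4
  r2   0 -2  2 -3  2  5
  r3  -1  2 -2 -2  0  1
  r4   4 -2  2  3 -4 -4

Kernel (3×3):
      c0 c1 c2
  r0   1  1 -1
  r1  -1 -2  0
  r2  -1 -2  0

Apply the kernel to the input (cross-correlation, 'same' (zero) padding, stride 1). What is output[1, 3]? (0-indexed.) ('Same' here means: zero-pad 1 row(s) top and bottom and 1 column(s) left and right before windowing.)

-4

The receptive field on the zero-padded input at this output position is [3 -1 0 / 0 5 5 / 2 -3 2]. Elementwise product with the kernel and sum: 3·1 + -1·1 + 0·-1 + 0·-1 + 5·-2 + 2·-1 + -3·-2.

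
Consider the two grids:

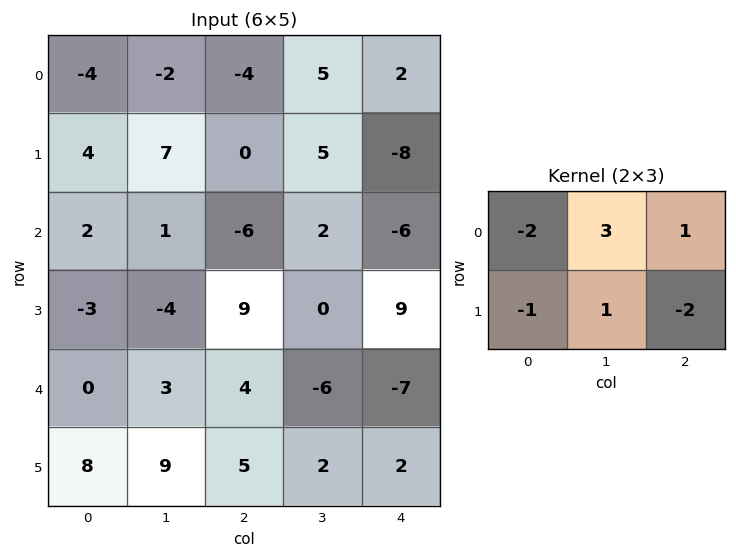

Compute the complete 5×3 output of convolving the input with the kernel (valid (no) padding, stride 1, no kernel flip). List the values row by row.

1 -20 46
24 -20 27
-26 -5 -15
-2 48 -5
4 -8 -40

Output[0,0]: The receptive field on the input at this output position is [-4 -2 -4 / 4 7 0]. Elementwise product with the kernel and sum: -4·-2 + -2·3 + -4·1 + 4·-1 + 7·1 + 0·-2.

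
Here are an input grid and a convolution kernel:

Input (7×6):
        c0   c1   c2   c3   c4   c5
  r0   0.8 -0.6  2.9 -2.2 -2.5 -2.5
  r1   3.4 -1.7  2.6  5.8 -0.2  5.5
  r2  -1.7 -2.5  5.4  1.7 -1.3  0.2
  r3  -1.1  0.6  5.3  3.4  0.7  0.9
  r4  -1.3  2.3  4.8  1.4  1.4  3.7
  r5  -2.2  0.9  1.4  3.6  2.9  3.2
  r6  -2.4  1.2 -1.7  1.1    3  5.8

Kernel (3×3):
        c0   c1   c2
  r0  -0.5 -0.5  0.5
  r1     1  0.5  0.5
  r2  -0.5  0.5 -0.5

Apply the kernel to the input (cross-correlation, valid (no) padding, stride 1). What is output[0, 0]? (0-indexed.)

2.1

The receptive field on the input at this output position is [0.8 -0.6 2.9 / 3.4 -1.7 2.6 / -1.7 -2.5 5.4]. Elementwise product with the kernel and sum: 0.8·-0.5 + -0.6·-0.5 + 2.9·0.5 + 3.4·1 + -1.7·0.5 + 2.6·0.5 + -1.7·-0.5 + -2.5·0.5 + 5.4·-0.5.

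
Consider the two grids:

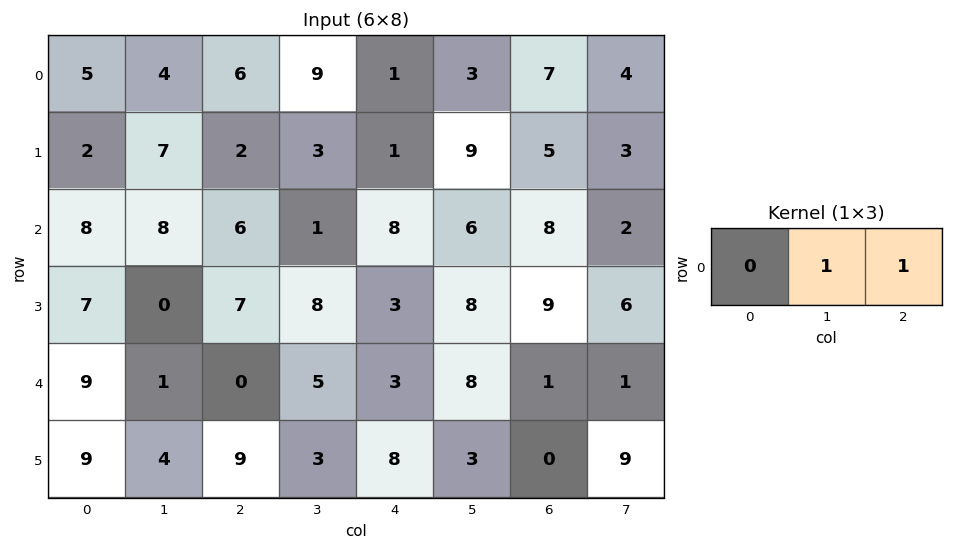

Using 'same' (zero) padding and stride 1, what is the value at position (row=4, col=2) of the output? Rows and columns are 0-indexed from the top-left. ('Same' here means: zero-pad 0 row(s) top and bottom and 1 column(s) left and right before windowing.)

The receptive field on the zero-padded input at this output position is [1 0 5]. Elementwise product with the kernel and sum: 0·1 + 5·1.

5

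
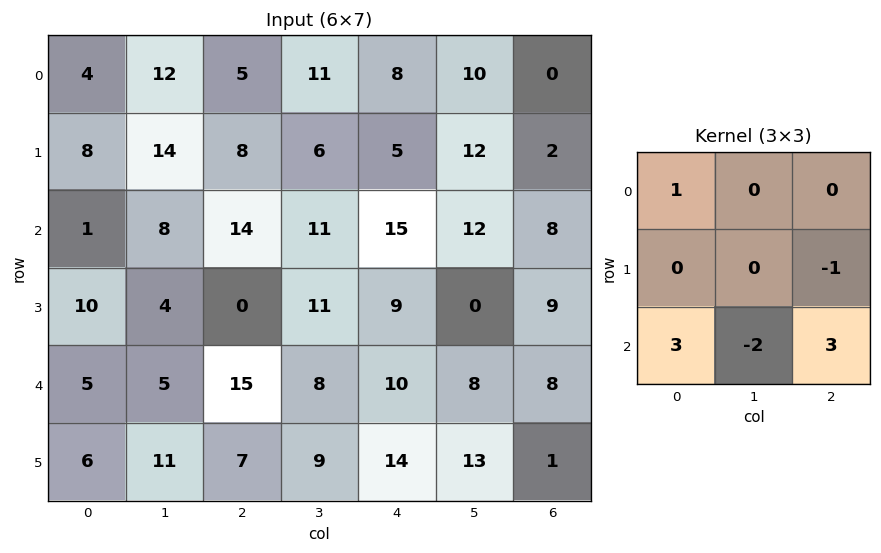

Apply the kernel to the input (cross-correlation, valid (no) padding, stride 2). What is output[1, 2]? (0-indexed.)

The receptive field on the input at this output position is [15 12 8 / 9 0 9 / 10 8 8]. Elementwise product with the kernel and sum: 15·1 + 9·-1 + 10·3 + 8·-2 + 8·3.

44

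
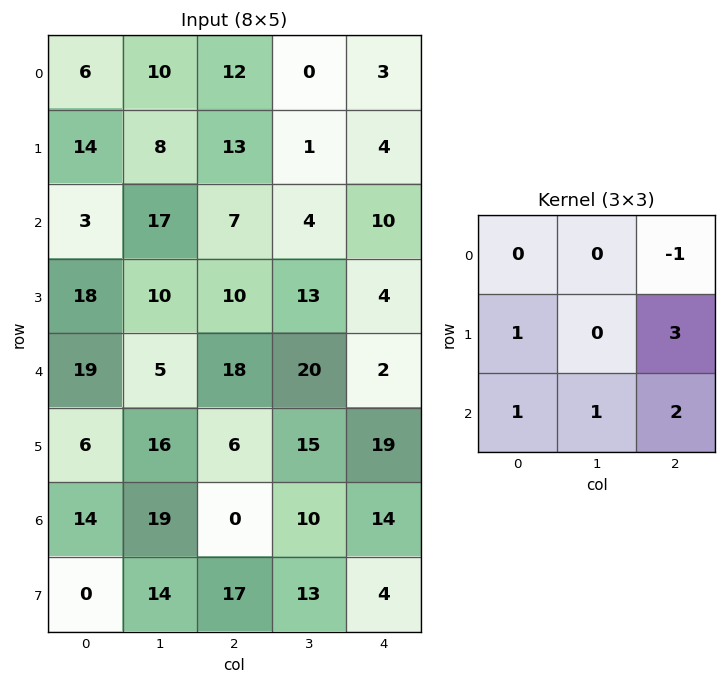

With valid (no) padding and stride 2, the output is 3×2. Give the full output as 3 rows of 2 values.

75 53
101 54
39 99

Output[0,0]: The receptive field on the input at this output position is [6 10 12 / 14 8 13 / 3 17 7]. Elementwise product with the kernel and sum: 12·-1 + 14·1 + 13·3 + 3·1 + 17·1 + 7·2.
Output[0,1]: The receptive field on the input at this output position is [12 0 3 / 13 1 4 / 7 4 10]. Elementwise product with the kernel and sum: 3·-1 + 13·1 + 4·3 + 7·1 + 4·1 + 10·2.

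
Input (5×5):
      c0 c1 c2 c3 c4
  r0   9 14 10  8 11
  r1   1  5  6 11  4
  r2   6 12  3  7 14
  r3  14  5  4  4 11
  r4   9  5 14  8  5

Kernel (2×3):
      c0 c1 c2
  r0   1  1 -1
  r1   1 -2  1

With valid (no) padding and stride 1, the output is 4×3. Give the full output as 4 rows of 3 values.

10 20 -5
-15 13 16
23 9 3
28 -10 0

Output[0,0]: The receptive field on the input at this output position is [9 14 10 / 1 5 6]. Elementwise product with the kernel and sum: 9·1 + 14·1 + 10·-1 + 1·1 + 5·-2 + 6·1.
Output[0,1]: The receptive field on the input at this output position is [14 10 8 / 5 6 11]. Elementwise product with the kernel and sum: 14·1 + 10·1 + 8·-1 + 5·1 + 6·-2 + 11·1.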